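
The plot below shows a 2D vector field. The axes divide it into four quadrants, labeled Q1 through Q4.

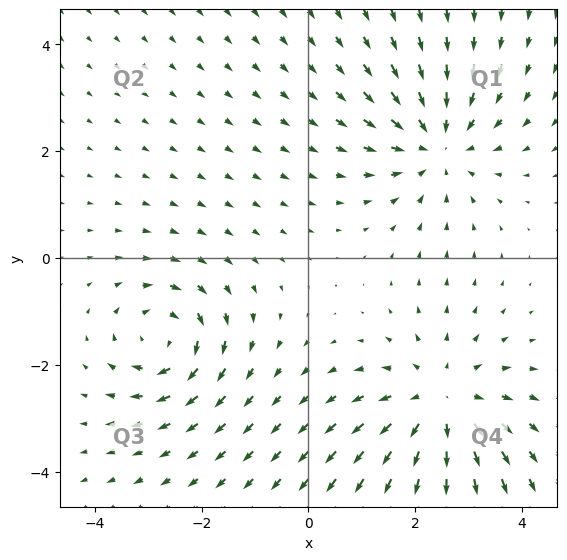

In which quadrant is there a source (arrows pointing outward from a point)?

The source sits at approximately (2.5, -2.7), which lies in quadrant Q4. The divergence there is about +4, positive as expected for a source.

Q4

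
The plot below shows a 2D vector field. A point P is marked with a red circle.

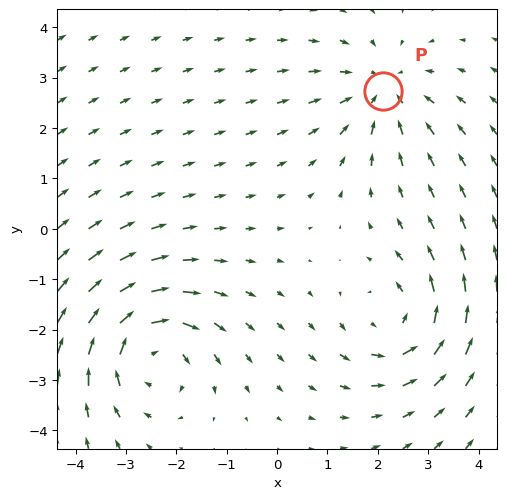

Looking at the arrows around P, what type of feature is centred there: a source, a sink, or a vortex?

At P (2.1, 2.7) the arrows converge inward. Divergence about -4, curl ≈0 — negative divergence with near-zero curl is a sink.

sink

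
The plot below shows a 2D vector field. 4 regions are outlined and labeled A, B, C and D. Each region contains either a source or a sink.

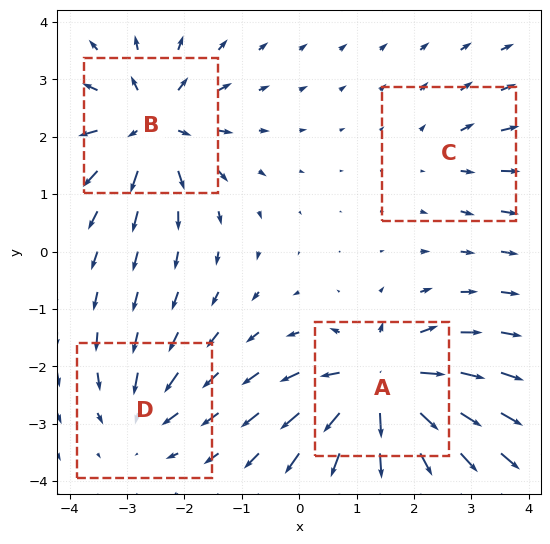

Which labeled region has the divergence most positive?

Divergence at each region's feature centre — A: about +8, B: about +6, C: about +2, D: about -4. Region A is most positive.

A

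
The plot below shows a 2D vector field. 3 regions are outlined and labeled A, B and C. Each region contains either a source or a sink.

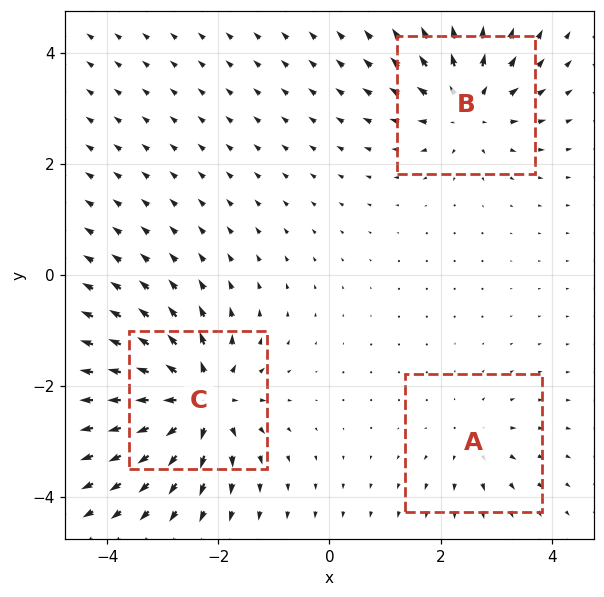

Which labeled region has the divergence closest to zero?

Divergence at each region's feature centre — A: about +2, B: about +4, C: about +6. Region A is closest to zero.

A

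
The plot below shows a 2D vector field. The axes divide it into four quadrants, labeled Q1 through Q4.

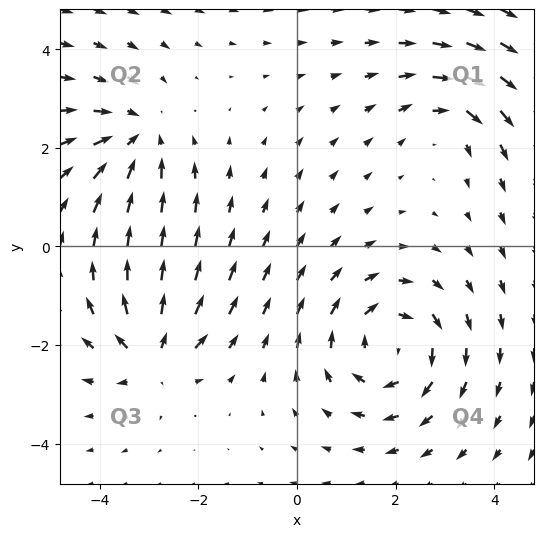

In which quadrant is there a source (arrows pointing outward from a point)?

Q3

The source sits at approximately (-2.9, -2.2), which lies in quadrant Q3. The divergence there is about +5, positive as expected for a source.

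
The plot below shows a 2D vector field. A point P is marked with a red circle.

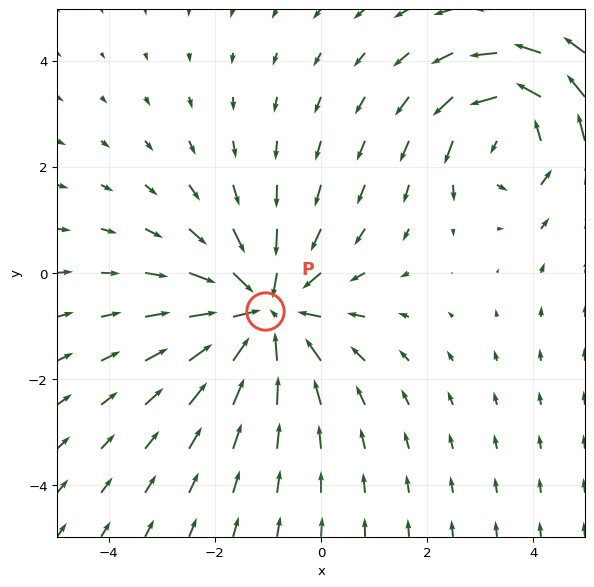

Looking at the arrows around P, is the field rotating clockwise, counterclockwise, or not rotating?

Near P at (-1.1, -0.7) the arrows show no circulation. The curl there is ≈0.

not rotating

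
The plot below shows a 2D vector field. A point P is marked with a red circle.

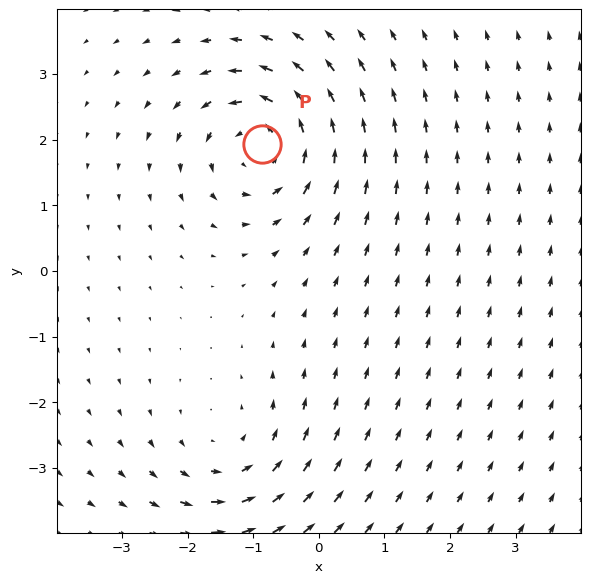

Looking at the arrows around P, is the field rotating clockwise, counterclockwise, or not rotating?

Near P at (-0.9, 1.9) the arrows circulate counterclockwise. The curl (z-component) there is about +6; positive curl means counterclockwise rotation.

counterclockwise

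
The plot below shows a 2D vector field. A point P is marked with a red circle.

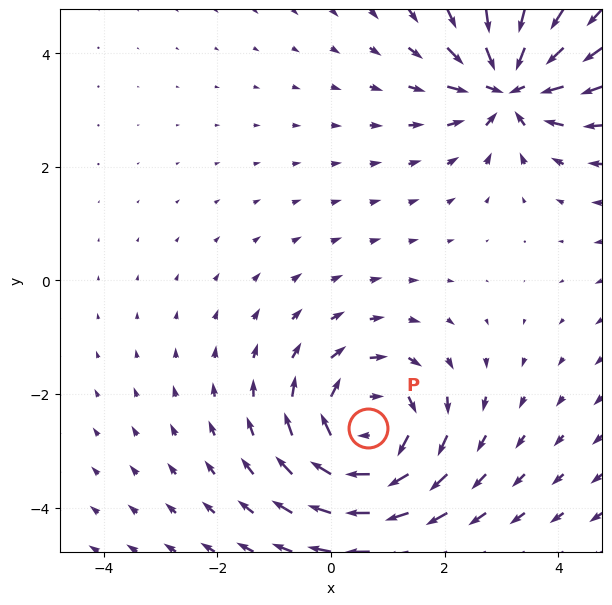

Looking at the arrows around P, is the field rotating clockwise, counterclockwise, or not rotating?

clockwise

Near P at (0.6, -2.6) the arrows circulate clockwise. The curl (z-component) there is about -4; negative curl means clockwise rotation.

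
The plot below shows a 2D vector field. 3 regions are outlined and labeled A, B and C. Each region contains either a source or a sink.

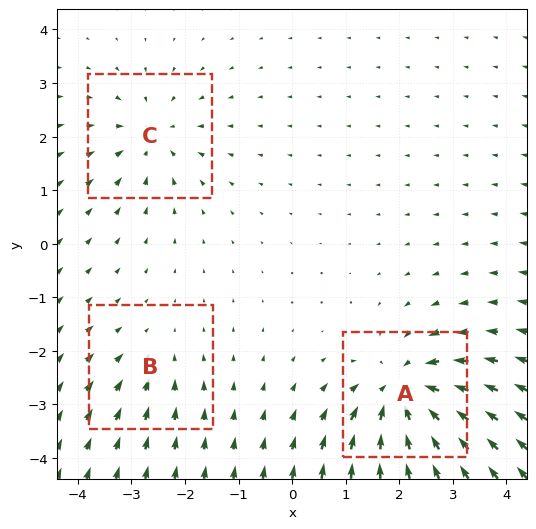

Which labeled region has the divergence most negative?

A

Divergence at each region's feature centre — A: about -6, B: about -2, C: about -3. Region A is most negative.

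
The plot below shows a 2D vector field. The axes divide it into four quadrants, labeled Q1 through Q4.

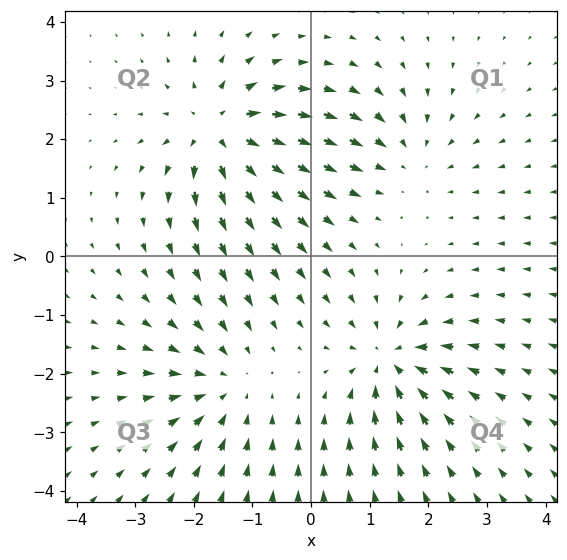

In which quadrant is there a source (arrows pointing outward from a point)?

Q2

The source sits at approximately (-1.6, 2.1), which lies in quadrant Q2. The divergence there is about +6, positive as expected for a source.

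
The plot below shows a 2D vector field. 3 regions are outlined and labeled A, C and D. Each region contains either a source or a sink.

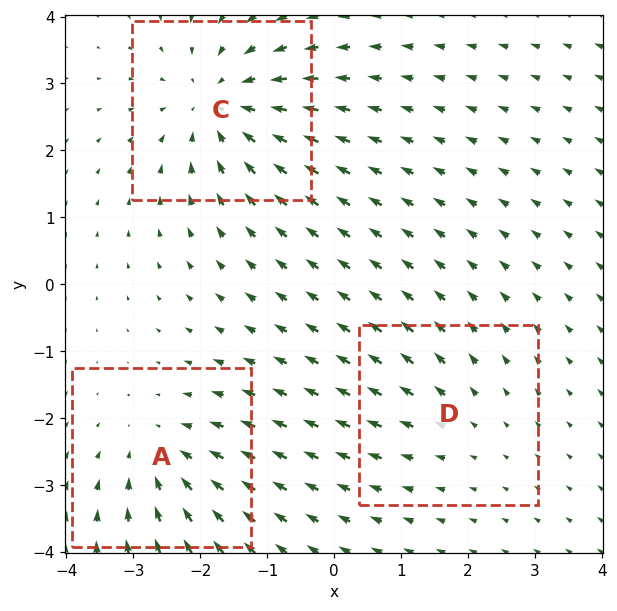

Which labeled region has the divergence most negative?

Divergence at each region's feature centre — A: about -3, C: about -4, D: about +2. Region C is most negative.

C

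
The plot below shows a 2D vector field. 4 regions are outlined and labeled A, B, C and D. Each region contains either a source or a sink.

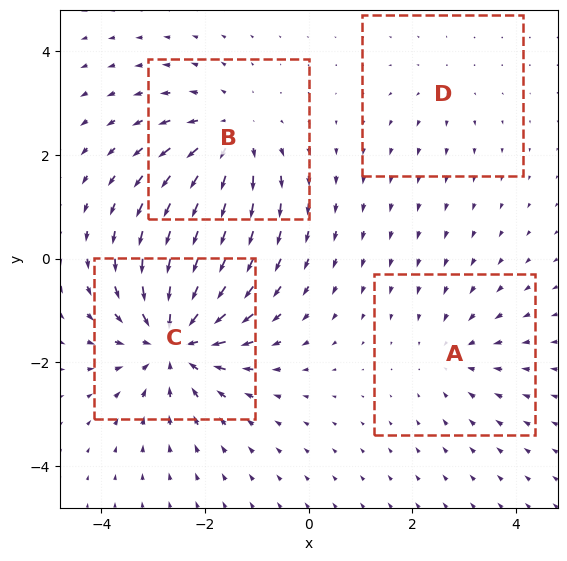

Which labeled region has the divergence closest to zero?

Divergence at each region's feature centre — A: about -3, B: about +5, C: about -7, D: about +2. Region D is closest to zero.

D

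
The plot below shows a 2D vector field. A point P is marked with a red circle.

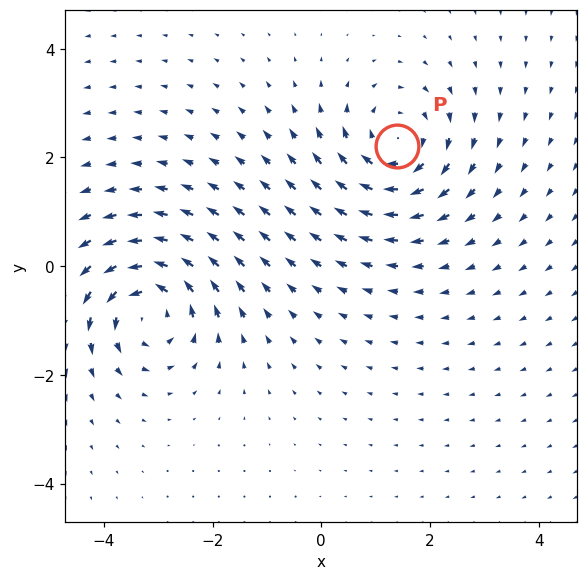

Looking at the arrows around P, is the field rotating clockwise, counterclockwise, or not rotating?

clockwise

Near P at (1.4, 2.2) the arrows circulate clockwise. The curl (z-component) there is about -5; negative curl means clockwise rotation.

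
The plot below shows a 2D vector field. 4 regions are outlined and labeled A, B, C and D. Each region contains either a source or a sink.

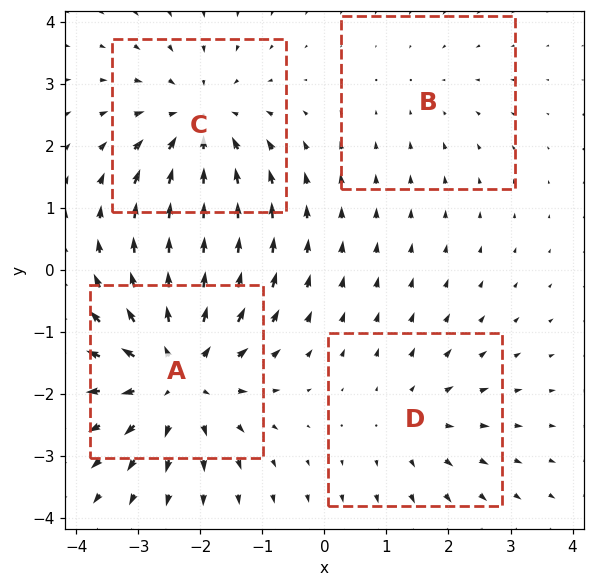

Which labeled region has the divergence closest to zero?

Divergence at each region's feature centre — A: about +6, B: about -2, C: about -4, D: about +3. Region B is closest to zero.

B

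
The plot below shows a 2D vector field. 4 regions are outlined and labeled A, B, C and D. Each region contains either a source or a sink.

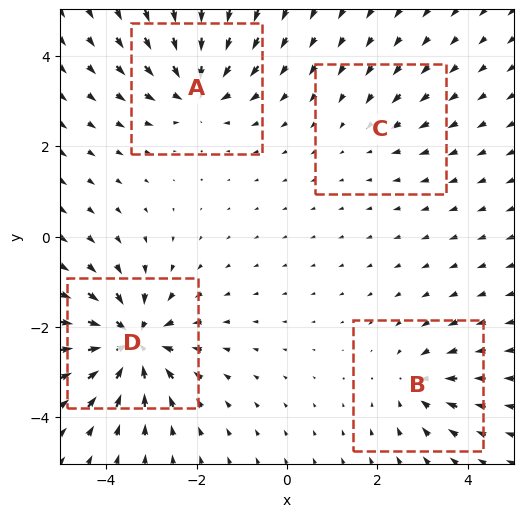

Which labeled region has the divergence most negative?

D

Divergence at each region's feature centre — A: about -6, B: about -4, C: about -2, D: about -8. Region D is most negative.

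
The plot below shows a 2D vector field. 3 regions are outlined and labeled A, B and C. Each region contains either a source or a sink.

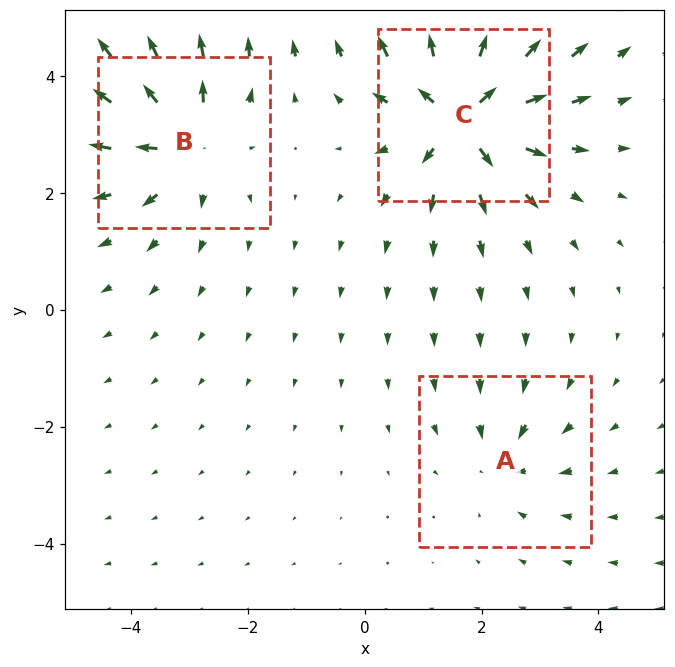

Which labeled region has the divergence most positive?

C

Divergence at each region's feature centre — A: about -2, B: about +4, C: about +6. Region C is most positive.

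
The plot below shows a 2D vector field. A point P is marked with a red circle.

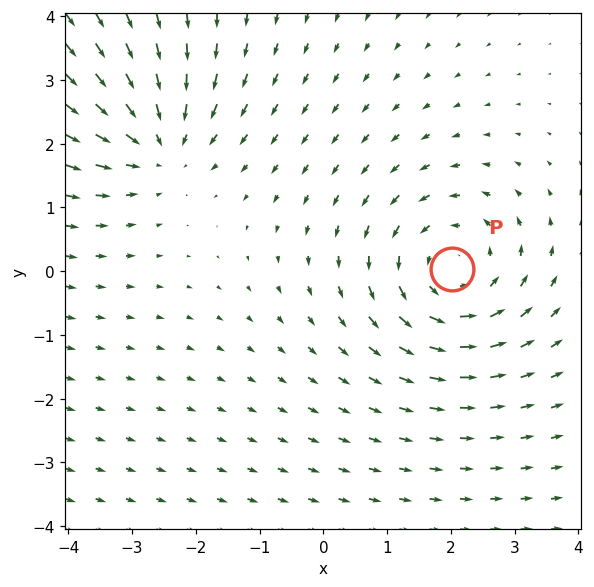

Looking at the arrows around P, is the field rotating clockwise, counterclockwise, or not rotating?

counterclockwise

Near P at (2.0, 0.0) the arrows circulate counterclockwise. The curl (z-component) there is about +4; positive curl means counterclockwise rotation.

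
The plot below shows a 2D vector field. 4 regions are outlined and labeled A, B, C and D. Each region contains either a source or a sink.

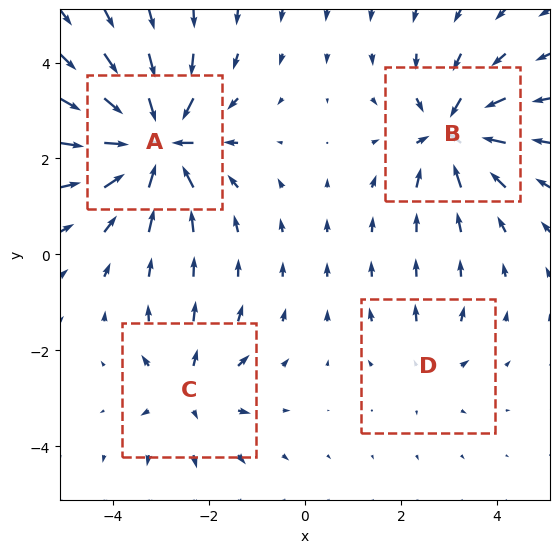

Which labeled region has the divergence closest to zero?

D

Divergence at each region's feature centre — A: about -8, B: about -6, C: about +4, D: about +2. Region D is closest to zero.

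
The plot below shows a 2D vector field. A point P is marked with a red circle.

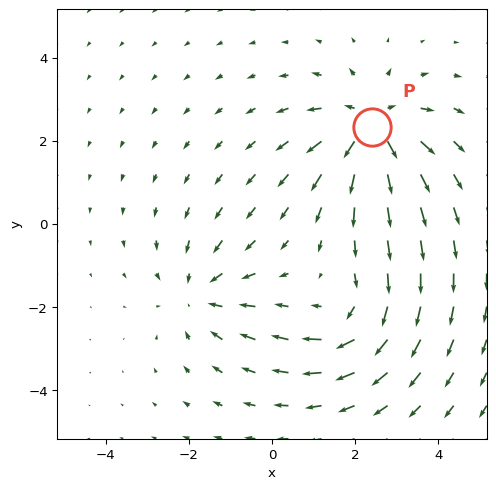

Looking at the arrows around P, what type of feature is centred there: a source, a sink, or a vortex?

source

At P (2.4, 2.3) the arrows spread outward. Divergence about +4, curl ≈0 — positive divergence with near-zero curl is a source.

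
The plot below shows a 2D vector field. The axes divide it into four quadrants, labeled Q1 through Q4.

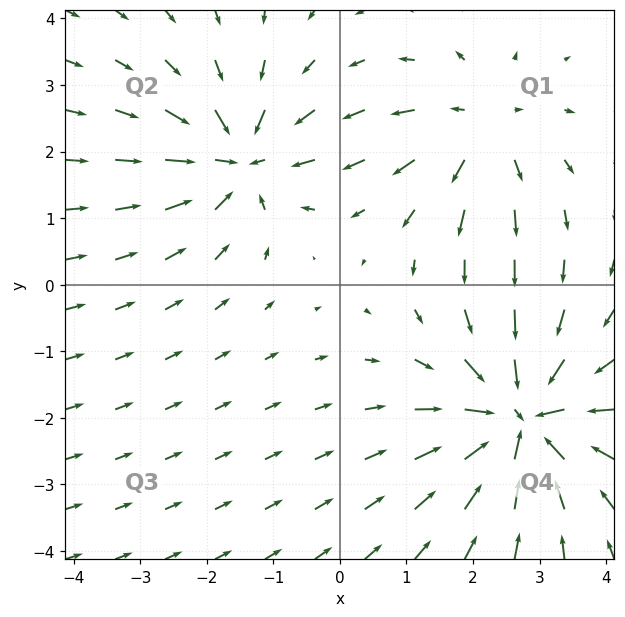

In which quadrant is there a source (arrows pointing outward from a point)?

The source sits at approximately (2.1, 2.3), which lies in quadrant Q1. The divergence there is about +3, positive as expected for a source.

Q1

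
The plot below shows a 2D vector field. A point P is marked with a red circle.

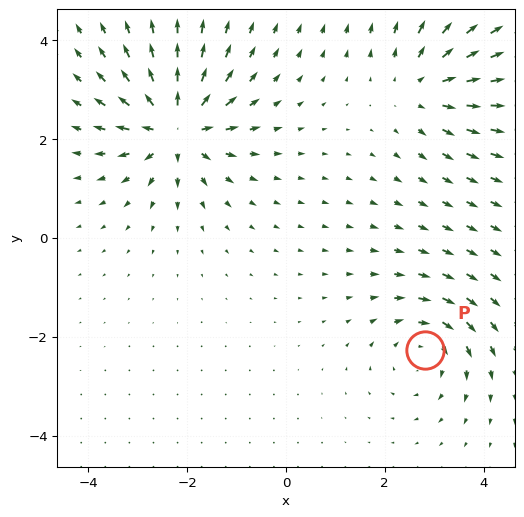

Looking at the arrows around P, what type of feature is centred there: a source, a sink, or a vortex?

At P (2.8, -2.3) the arrows circulate clockwise. Divergence ≈0, curl about -4 — near-zero divergence with nonzero curl is a vortex.

vortex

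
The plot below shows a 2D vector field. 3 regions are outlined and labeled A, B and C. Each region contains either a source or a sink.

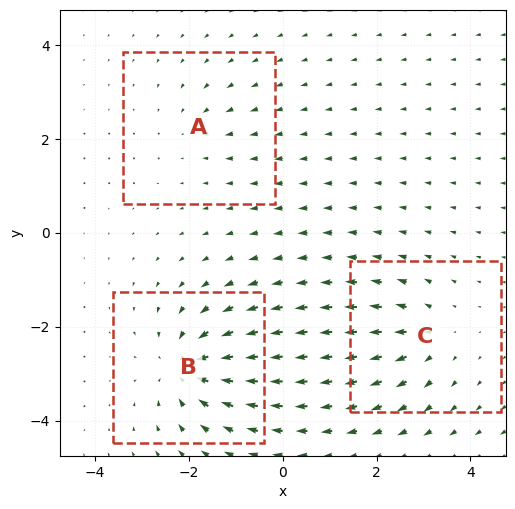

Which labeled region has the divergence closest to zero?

A

Divergence at each region's feature centre — A: about -2, B: about -6, C: about +4. Region A is closest to zero.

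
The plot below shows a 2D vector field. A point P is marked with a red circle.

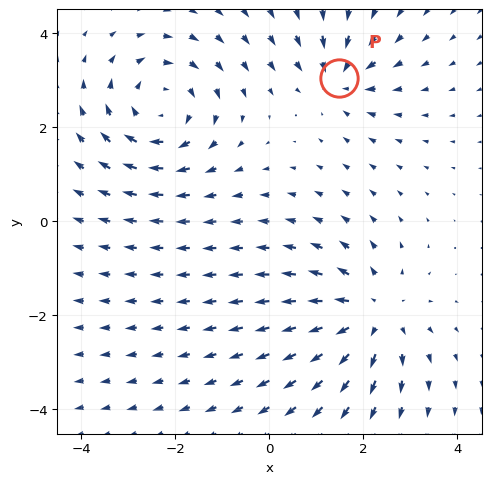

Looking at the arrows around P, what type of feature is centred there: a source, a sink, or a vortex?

At P (1.5, 3.1) the arrows converge inward. Divergence about -4, curl ≈0 — negative divergence with near-zero curl is a sink.

sink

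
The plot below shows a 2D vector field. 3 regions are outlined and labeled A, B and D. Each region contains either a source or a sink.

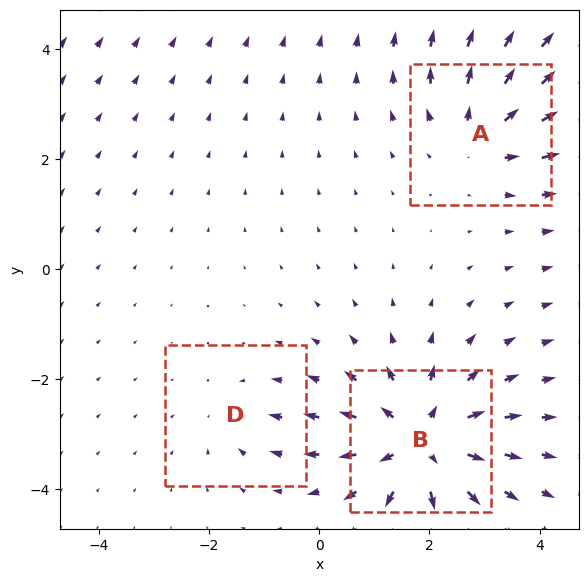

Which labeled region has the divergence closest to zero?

D

Divergence at each region's feature centre — A: about +3, B: about +6, D: about -2. Region D is closest to zero.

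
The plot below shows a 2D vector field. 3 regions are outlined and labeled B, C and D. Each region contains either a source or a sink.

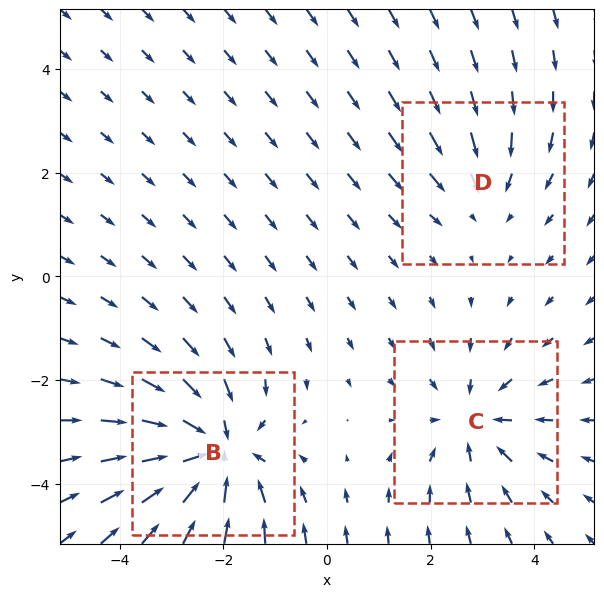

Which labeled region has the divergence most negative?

B

Divergence at each region's feature centre — B: about -4, C: about -3, D: about -2. Region B is most negative.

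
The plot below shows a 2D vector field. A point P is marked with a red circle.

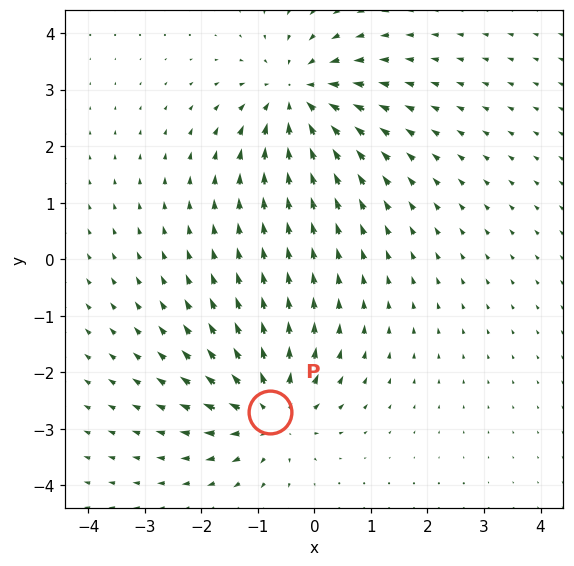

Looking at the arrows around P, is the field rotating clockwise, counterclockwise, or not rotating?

Near P at (-0.8, -2.7) the arrows show no circulation. The curl there is ≈0.

not rotating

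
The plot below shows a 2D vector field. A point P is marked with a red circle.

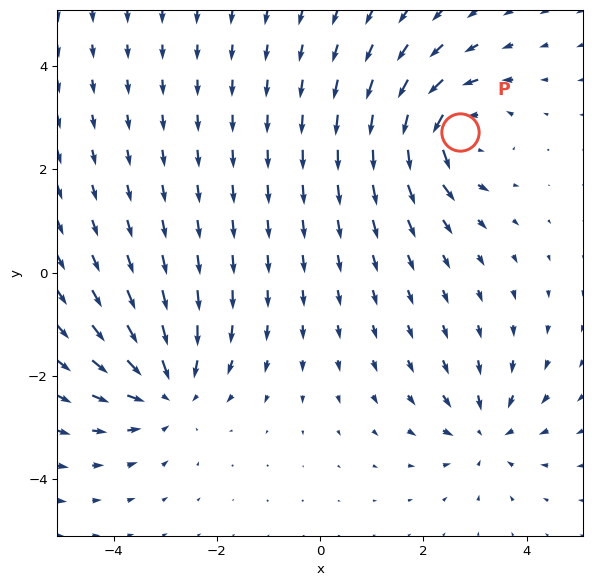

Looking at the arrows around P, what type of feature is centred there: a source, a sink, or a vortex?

At P (2.7, 2.7) the arrows circulate counterclockwise. Divergence ≈0, curl about +6 — near-zero divergence with nonzero curl is a vortex.

vortex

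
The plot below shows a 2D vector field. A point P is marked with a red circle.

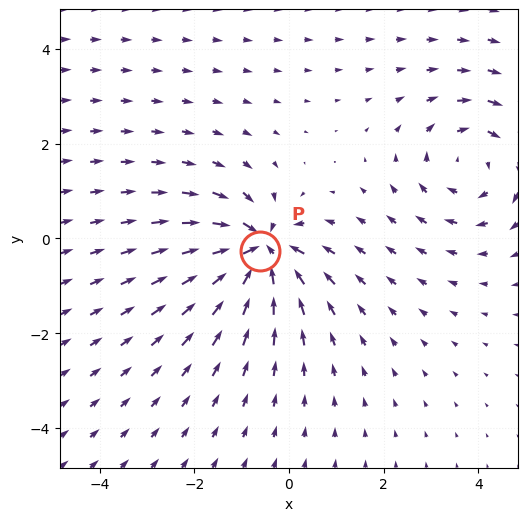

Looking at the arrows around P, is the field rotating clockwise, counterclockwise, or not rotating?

Near P at (-0.6, -0.3) the arrows show no circulation. The curl there is ≈0.

not rotating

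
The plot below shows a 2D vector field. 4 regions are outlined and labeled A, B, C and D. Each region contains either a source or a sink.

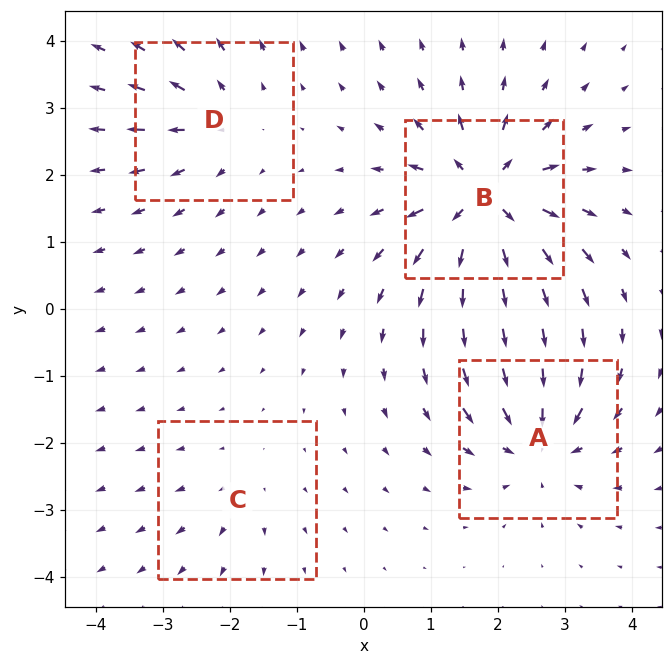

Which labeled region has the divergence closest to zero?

Divergence at each region's feature centre — A: about -6, B: about +9, C: about +2, D: about +4. Region C is closest to zero.

C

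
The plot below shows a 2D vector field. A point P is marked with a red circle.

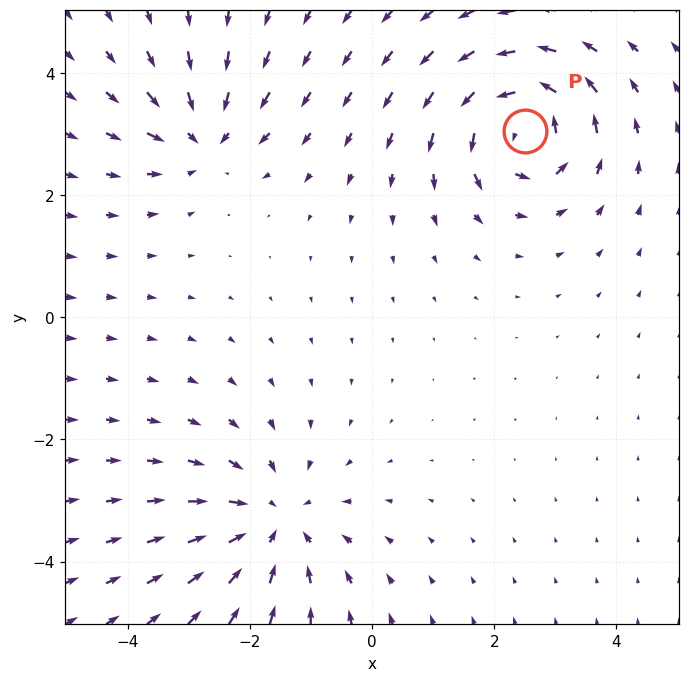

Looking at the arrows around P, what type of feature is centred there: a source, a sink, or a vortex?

vortex

At P (2.5, 3.1) the arrows circulate counterclockwise. Divergence ≈0, curl about +7 — near-zero divergence with nonzero curl is a vortex.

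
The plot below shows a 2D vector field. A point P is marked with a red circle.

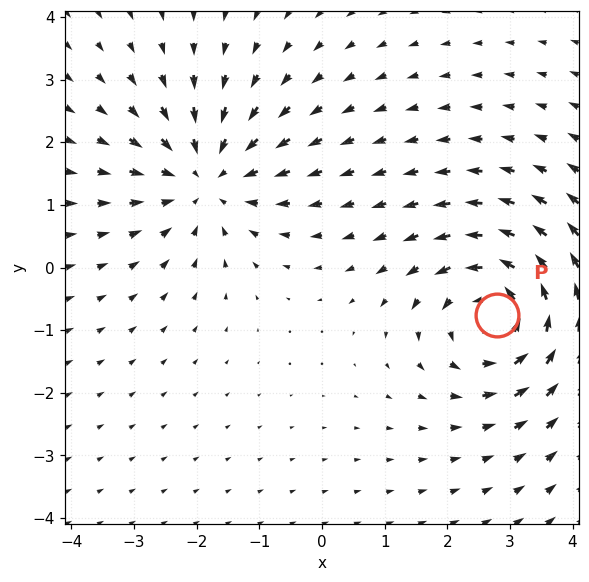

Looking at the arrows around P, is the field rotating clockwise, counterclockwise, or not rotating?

Near P at (2.8, -0.8) the arrows circulate counterclockwise. The curl (z-component) there is about +5; positive curl means counterclockwise rotation.

counterclockwise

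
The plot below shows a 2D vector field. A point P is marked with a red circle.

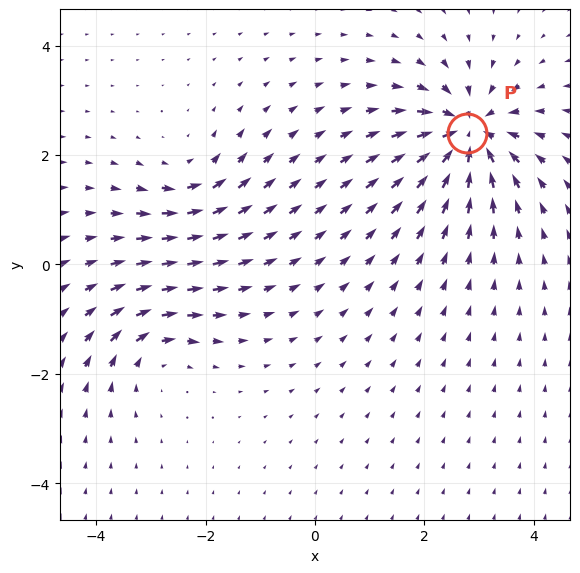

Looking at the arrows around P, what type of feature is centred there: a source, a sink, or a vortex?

sink

At P (2.8, 2.4) the arrows converge inward. Divergence about -6, curl ≈0 — negative divergence with near-zero curl is a sink.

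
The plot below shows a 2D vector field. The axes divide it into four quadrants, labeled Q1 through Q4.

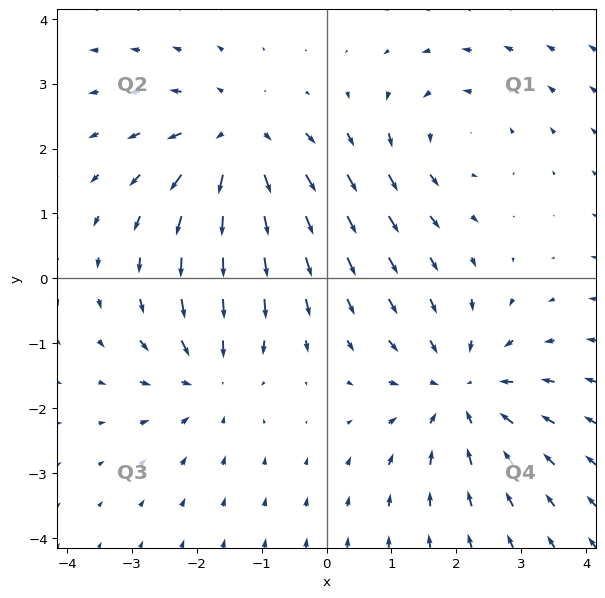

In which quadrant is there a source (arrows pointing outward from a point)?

The source sits at approximately (-1.4, 2.1), which lies in quadrant Q2. The divergence there is about +4, positive as expected for a source.

Q2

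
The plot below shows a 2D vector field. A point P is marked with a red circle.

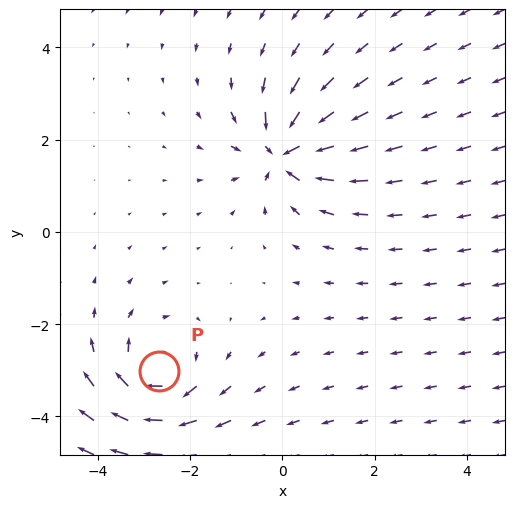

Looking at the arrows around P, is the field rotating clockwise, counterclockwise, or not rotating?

clockwise

Near P at (-2.7, -3.0) the arrows circulate clockwise. The curl (z-component) there is about -4; negative curl means clockwise rotation.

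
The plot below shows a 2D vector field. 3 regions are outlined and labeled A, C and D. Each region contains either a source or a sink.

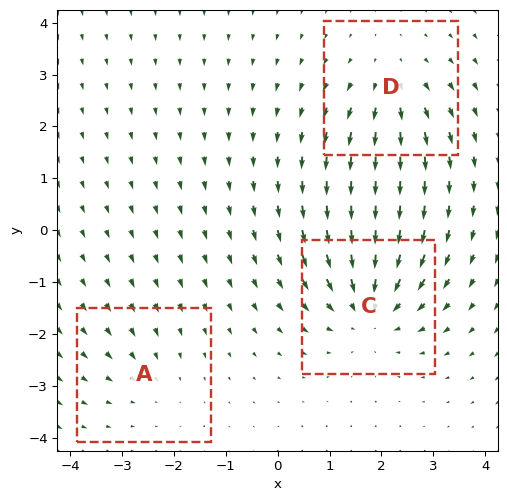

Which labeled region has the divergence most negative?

Divergence at each region's feature centre — A: about -2, C: about -5, D: about +3. Region C is most negative.

C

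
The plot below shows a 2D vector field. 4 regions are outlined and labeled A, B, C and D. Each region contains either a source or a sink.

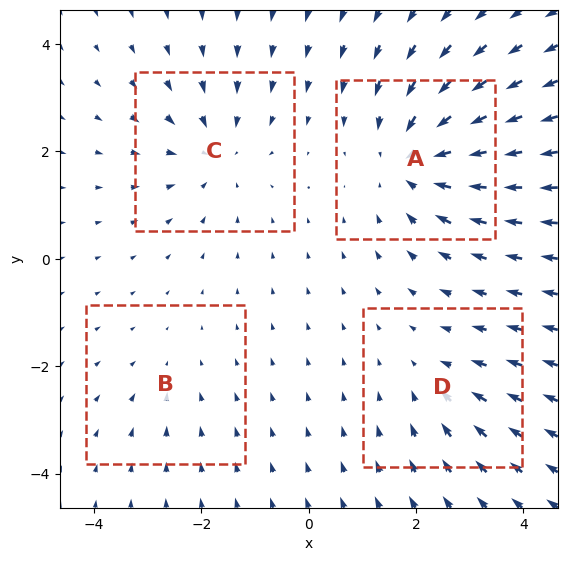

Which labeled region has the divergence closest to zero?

Divergence at each region's feature centre — A: about -6, B: about -2, C: about -4, D: about -3. Region B is closest to zero.

B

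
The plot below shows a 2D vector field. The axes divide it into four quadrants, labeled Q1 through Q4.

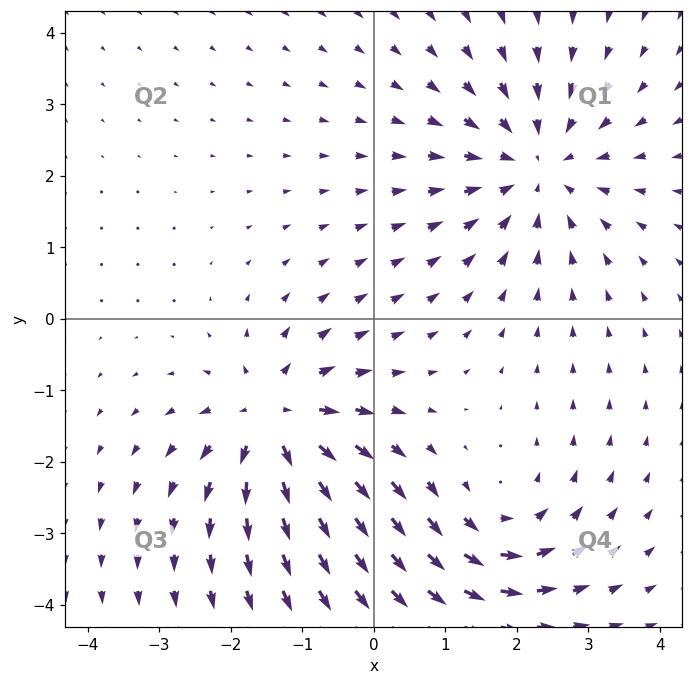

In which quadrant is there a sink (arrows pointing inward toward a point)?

The sink sits at approximately (2.3, 2.1), which lies in quadrant Q1. The divergence there is about -4, negative as expected for a sink.

Q1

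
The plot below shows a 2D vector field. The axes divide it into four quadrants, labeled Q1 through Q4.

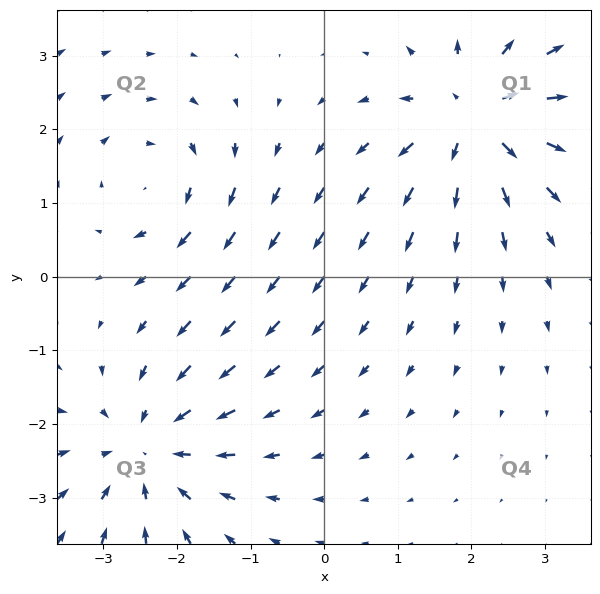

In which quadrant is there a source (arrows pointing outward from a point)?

The source sits at approximately (2.0, 2.2), which lies in quadrant Q1. The divergence there is about +5, positive as expected for a source.

Q1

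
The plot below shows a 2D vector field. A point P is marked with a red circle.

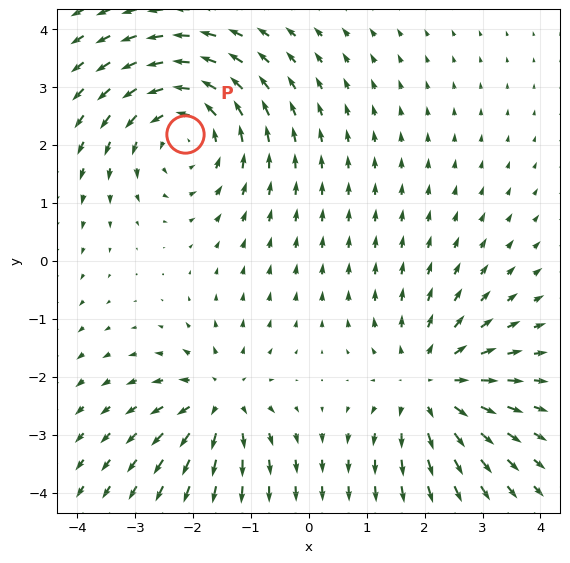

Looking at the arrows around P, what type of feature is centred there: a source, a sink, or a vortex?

At P (-2.1, 2.2) the arrows circulate counterclockwise. Divergence ≈0, curl about +4 — near-zero divergence with nonzero curl is a vortex.

vortex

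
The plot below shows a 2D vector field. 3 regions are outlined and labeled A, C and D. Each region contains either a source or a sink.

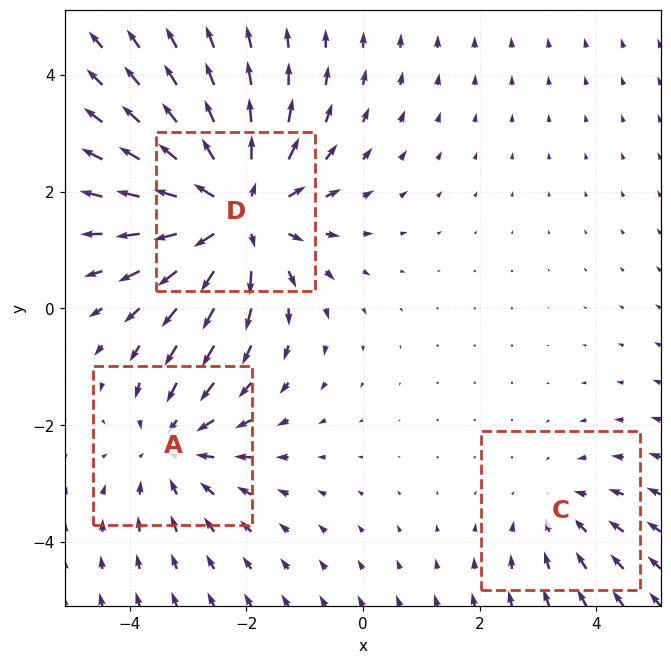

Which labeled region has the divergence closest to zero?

Divergence at each region's feature centre — A: about -3, C: about -2, D: about +4. Region C is closest to zero.

C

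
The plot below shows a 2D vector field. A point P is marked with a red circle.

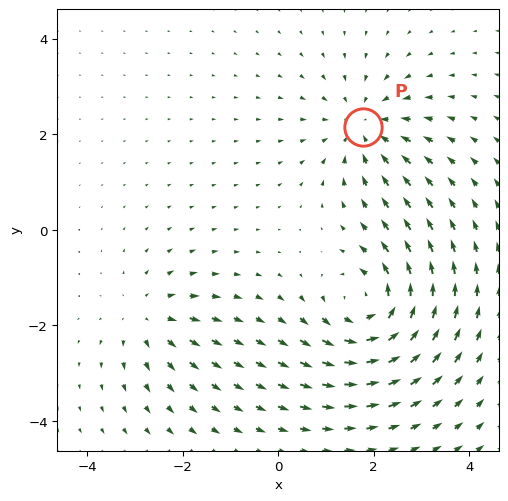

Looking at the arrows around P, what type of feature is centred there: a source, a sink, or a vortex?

sink

At P (1.8, 2.1) the arrows converge inward. Divergence about -3, curl ≈0 — negative divergence with near-zero curl is a sink.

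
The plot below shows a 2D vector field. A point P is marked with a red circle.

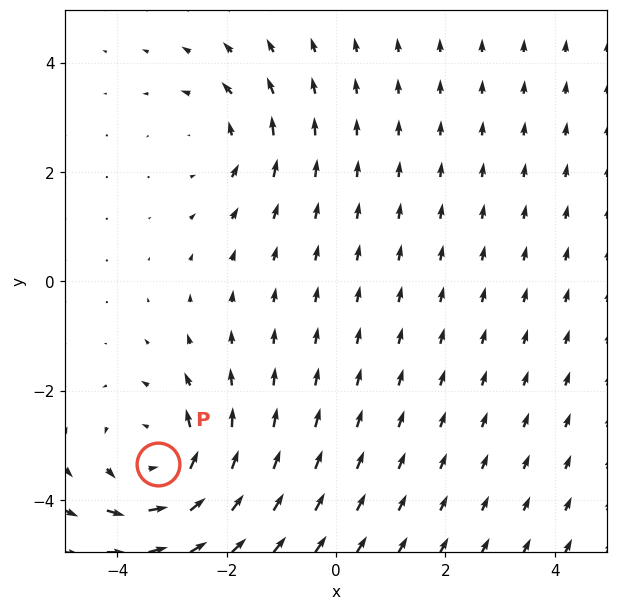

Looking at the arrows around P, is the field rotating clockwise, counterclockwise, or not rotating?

Near P at (-3.3, -3.3) the arrows circulate counterclockwise. The curl (z-component) there is about +4; positive curl means counterclockwise rotation.

counterclockwise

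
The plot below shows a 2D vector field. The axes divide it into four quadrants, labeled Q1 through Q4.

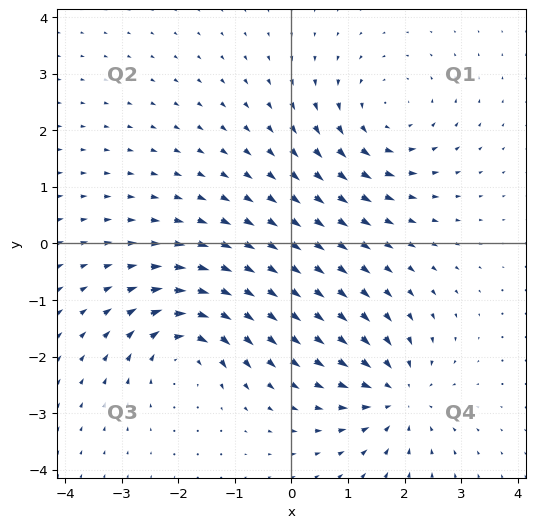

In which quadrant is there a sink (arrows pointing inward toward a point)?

Q4

The sink sits at approximately (1.9, -2.7), which lies in quadrant Q4. The divergence there is about -5, negative as expected for a sink.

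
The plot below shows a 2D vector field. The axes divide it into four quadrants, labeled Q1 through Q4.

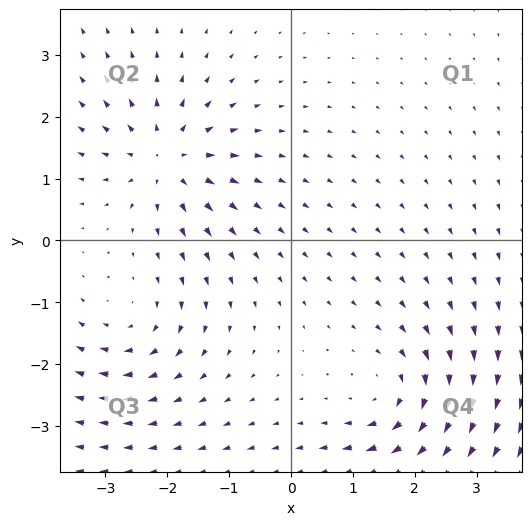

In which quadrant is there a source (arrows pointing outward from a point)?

Q2

The source sits at approximately (-2.0, 1.3), which lies in quadrant Q2. The divergence there is about +5, positive as expected for a source.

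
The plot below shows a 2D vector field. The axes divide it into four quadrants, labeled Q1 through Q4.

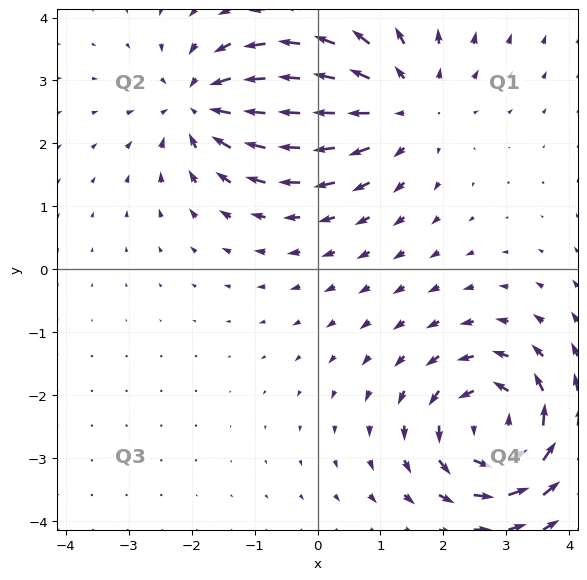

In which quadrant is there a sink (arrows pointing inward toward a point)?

Q2

The sink sits at approximately (-1.8, 2.6), which lies in quadrant Q2. The divergence there is about -4, negative as expected for a sink.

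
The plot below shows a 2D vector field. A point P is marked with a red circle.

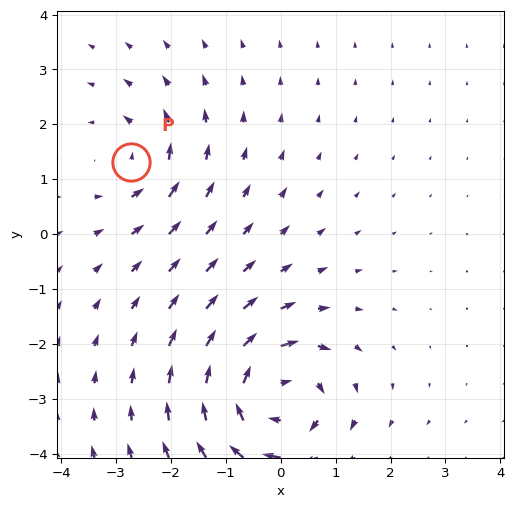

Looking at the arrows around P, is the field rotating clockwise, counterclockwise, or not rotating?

Near P at (-2.7, 1.3) the arrows circulate counterclockwise. The curl (z-component) there is about +3; positive curl means counterclockwise rotation.

counterclockwise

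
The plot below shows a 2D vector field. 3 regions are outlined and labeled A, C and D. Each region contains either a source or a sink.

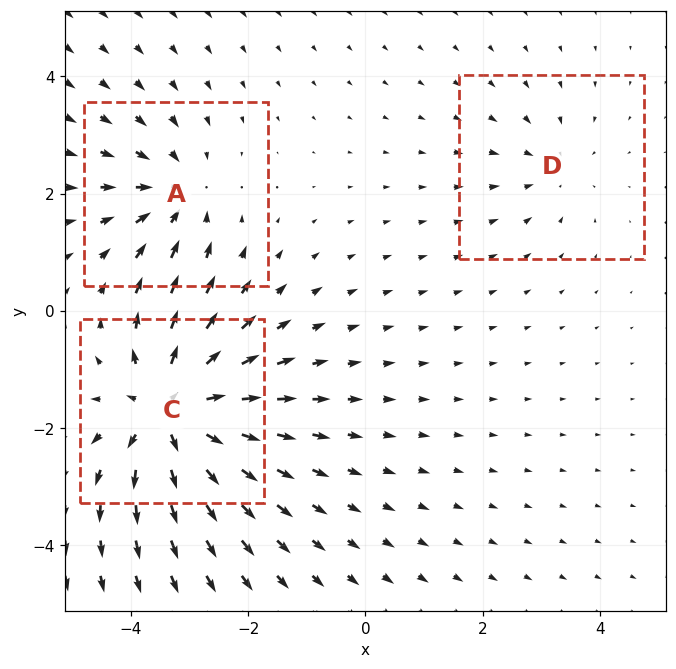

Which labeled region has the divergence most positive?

Divergence at each region's feature centre — A: about -3, C: about +6, D: about -2. Region C is most positive.

C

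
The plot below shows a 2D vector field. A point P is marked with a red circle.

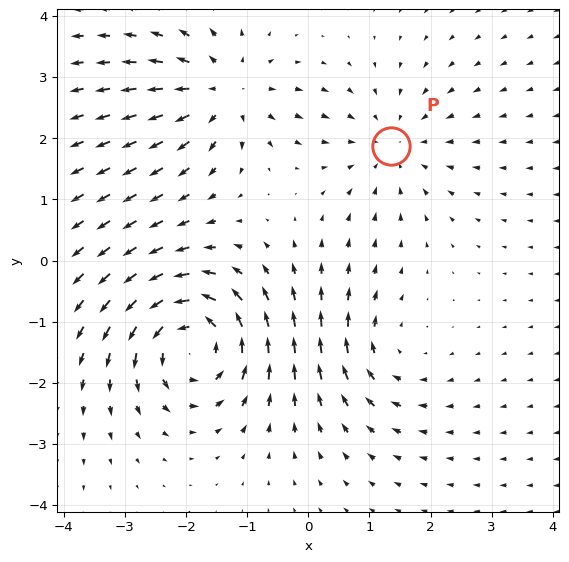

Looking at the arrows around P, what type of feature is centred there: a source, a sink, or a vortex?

sink

At P (1.4, 1.9) the arrows converge inward. Divergence about -3, curl ≈0 — negative divergence with near-zero curl is a sink.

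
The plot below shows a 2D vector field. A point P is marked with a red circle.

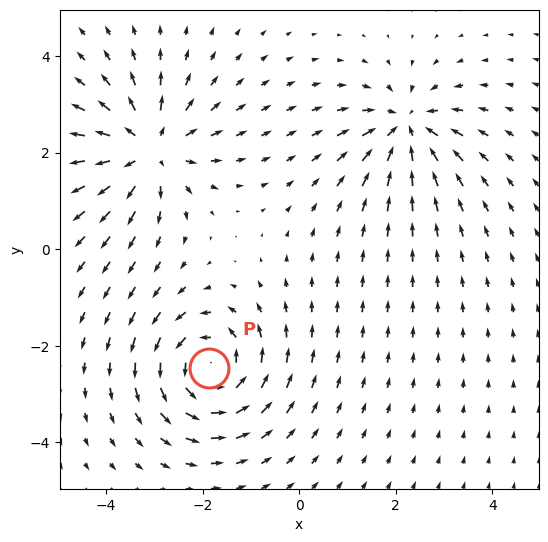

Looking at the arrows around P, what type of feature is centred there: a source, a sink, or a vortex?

At P (-1.9, -2.5) the arrows circulate counterclockwise. Divergence ≈0, curl about +6 — near-zero divergence with nonzero curl is a vortex.

vortex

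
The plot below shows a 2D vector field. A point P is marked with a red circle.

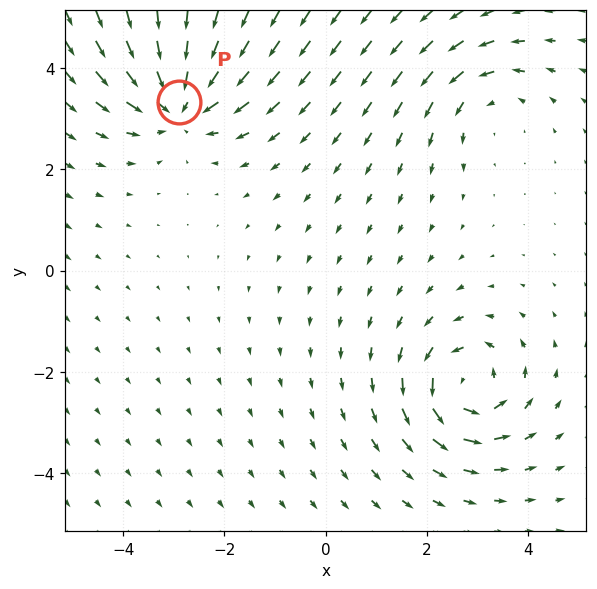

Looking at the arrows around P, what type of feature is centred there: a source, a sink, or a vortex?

sink

At P (-2.9, 3.3) the arrows converge inward. Divergence about -5, curl ≈0 — negative divergence with near-zero curl is a sink.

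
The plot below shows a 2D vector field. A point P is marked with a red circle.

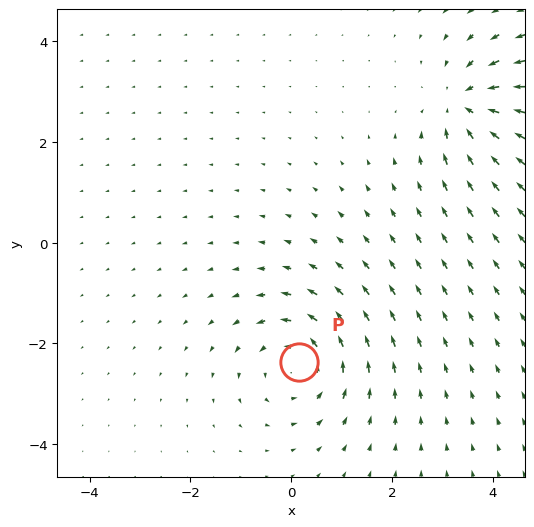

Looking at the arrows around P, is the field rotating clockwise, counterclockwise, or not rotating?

counterclockwise

Near P at (0.2, -2.4) the arrows circulate counterclockwise. The curl (z-component) there is about +5; positive curl means counterclockwise rotation.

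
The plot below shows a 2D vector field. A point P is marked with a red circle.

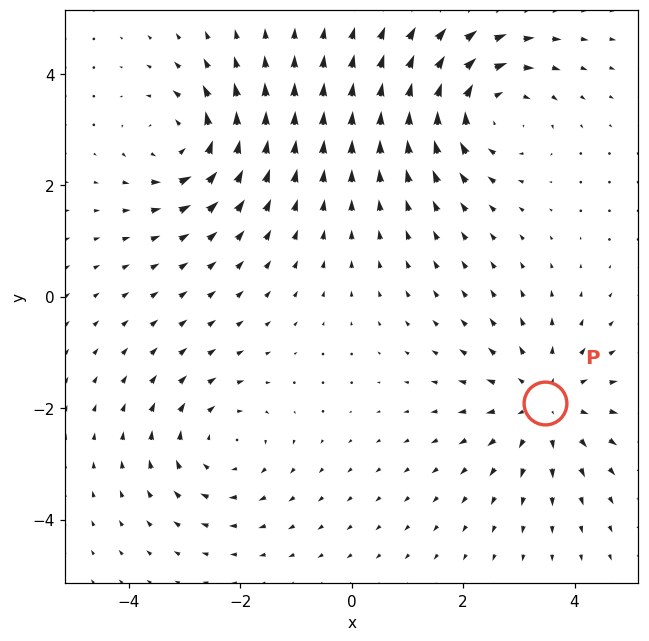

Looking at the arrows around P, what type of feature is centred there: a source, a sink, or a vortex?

At P (3.5, -1.9) the arrows spread outward. Divergence about +4, curl ≈0 — positive divergence with near-zero curl is a source.

source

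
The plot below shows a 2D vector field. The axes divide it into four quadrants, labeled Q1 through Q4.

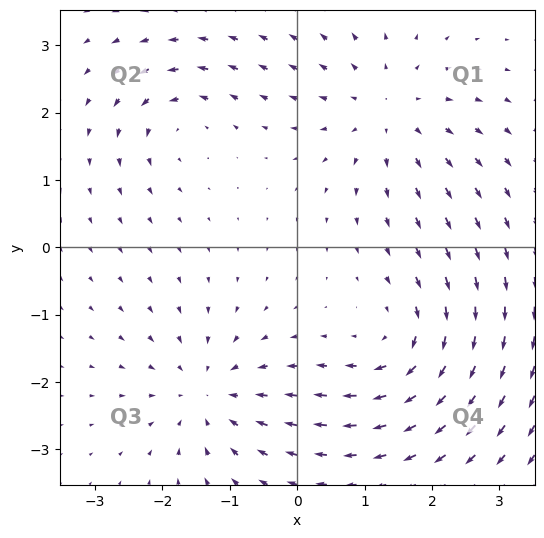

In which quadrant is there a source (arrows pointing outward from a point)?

The source sits at approximately (1.4, 2.0), which lies in quadrant Q1. The divergence there is about +4, positive as expected for a source.

Q1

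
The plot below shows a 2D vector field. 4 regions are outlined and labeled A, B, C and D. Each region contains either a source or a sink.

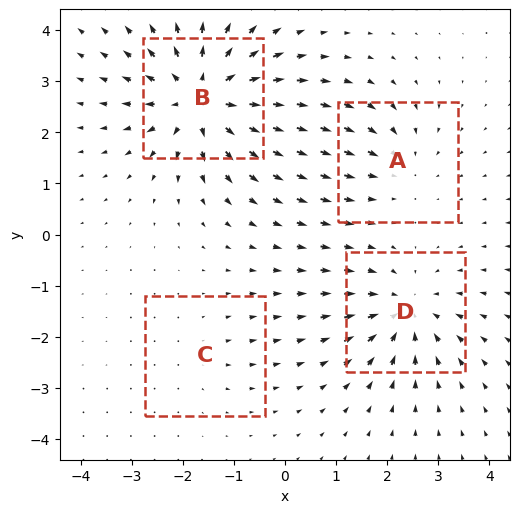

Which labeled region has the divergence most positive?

B

Divergence at each region's feature centre — A: about -3, B: about +7, C: about +2, D: about -5. Region B is most positive.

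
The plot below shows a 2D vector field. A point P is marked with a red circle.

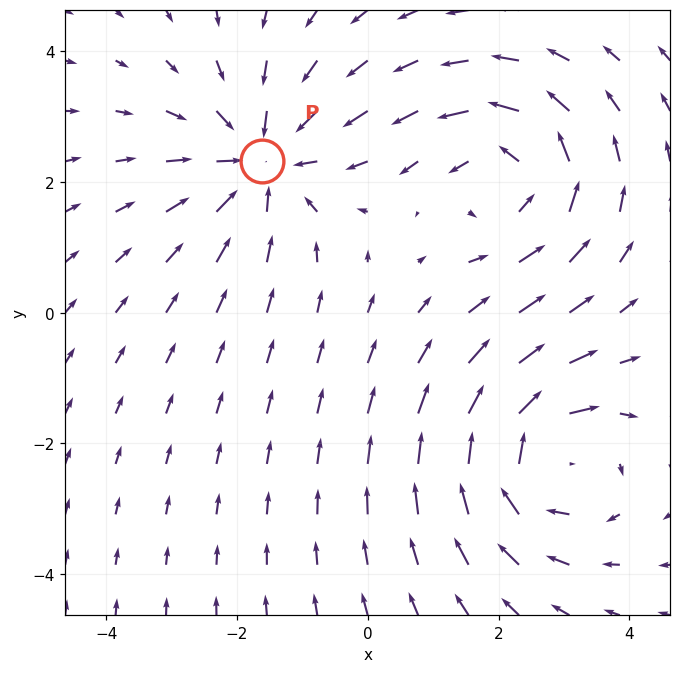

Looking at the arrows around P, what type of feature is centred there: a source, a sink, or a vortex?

At P (-1.6, 2.3) the arrows converge inward. Divergence about -4, curl ≈0 — negative divergence with near-zero curl is a sink.

sink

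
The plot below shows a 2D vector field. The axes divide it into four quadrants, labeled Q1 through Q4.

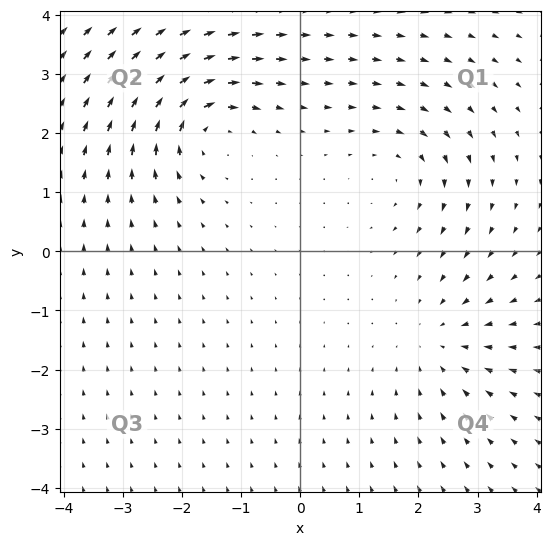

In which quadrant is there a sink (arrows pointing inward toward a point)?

Q4

The sink sits at approximately (2.4, -1.5), which lies in quadrant Q4. The divergence there is about -3, negative as expected for a sink.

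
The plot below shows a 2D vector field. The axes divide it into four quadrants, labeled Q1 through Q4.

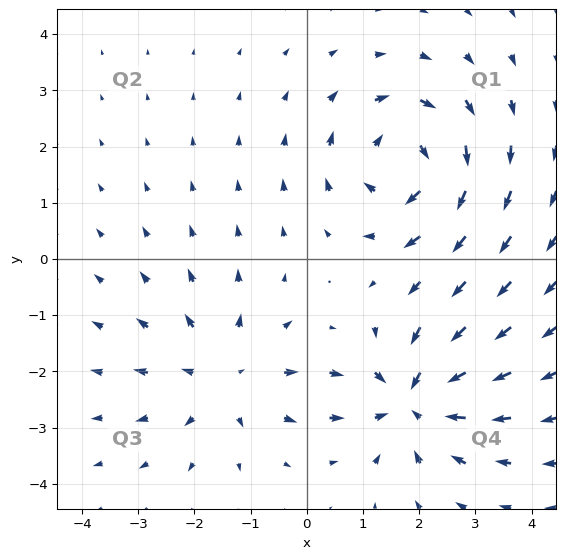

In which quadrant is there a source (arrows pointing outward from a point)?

The source sits at approximately (-1.5, -2.1), which lies in quadrant Q3. The divergence there is about +2, positive as expected for a source.

Q3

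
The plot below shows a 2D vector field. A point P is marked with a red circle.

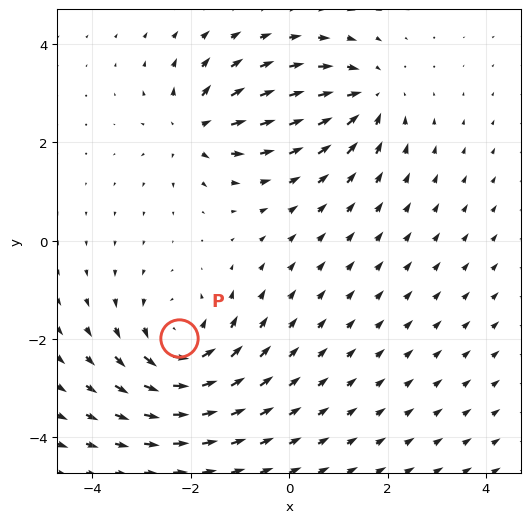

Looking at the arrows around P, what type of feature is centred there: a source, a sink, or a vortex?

vortex

At P (-2.2, -2.0) the arrows circulate counterclockwise. Divergence ≈0, curl about +5 — near-zero divergence with nonzero curl is a vortex.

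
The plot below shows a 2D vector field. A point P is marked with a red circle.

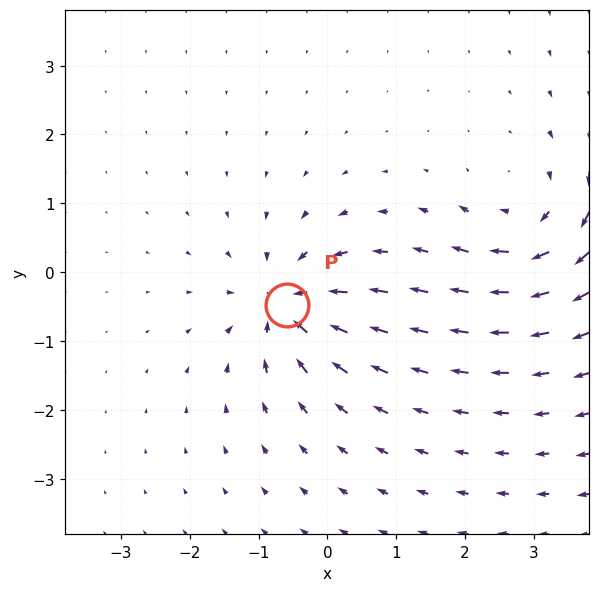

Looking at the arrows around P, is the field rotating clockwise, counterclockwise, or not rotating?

Near P at (-0.6, -0.5) the arrows show no circulation. The curl there is ≈0.

not rotating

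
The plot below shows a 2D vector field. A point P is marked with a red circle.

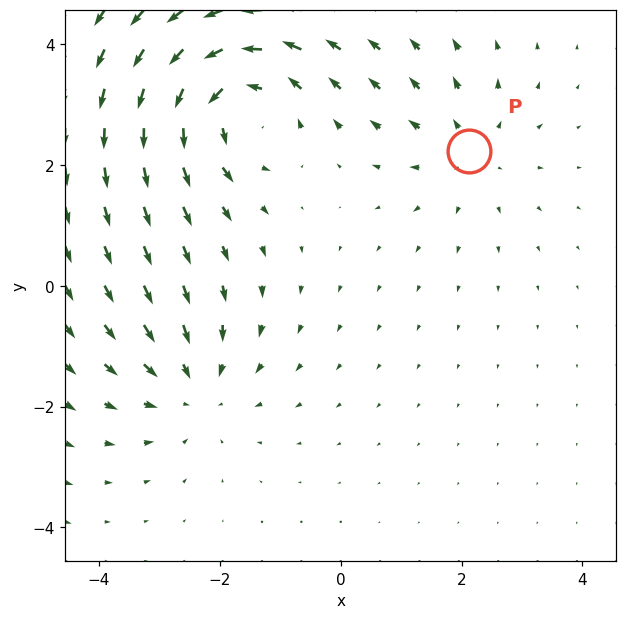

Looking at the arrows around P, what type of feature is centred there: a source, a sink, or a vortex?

source

At P (2.1, 2.2) the arrows spread outward. Divergence about +2, curl ≈0 — positive divergence with near-zero curl is a source.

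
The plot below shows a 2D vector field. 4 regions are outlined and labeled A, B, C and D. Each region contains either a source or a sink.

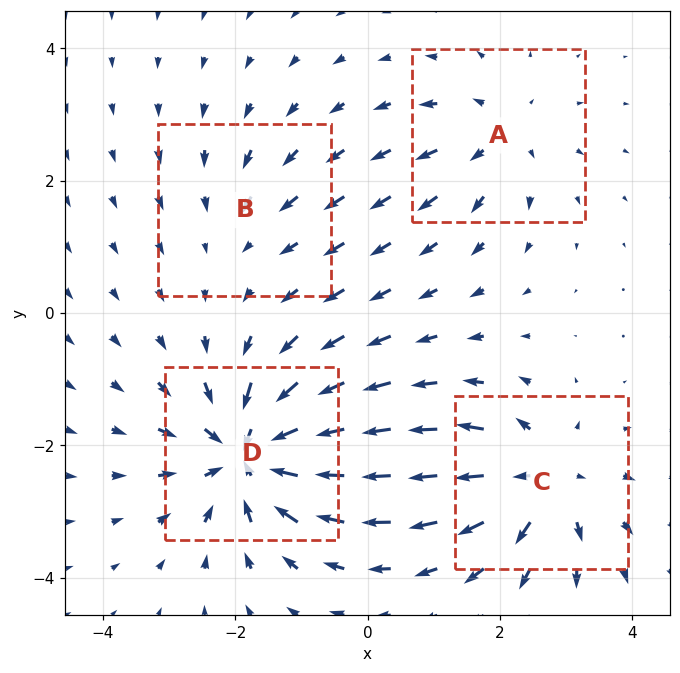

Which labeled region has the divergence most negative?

Divergence at each region's feature centre — A: about +4, B: about -2, C: about +6, D: about -8. Region D is most negative.

D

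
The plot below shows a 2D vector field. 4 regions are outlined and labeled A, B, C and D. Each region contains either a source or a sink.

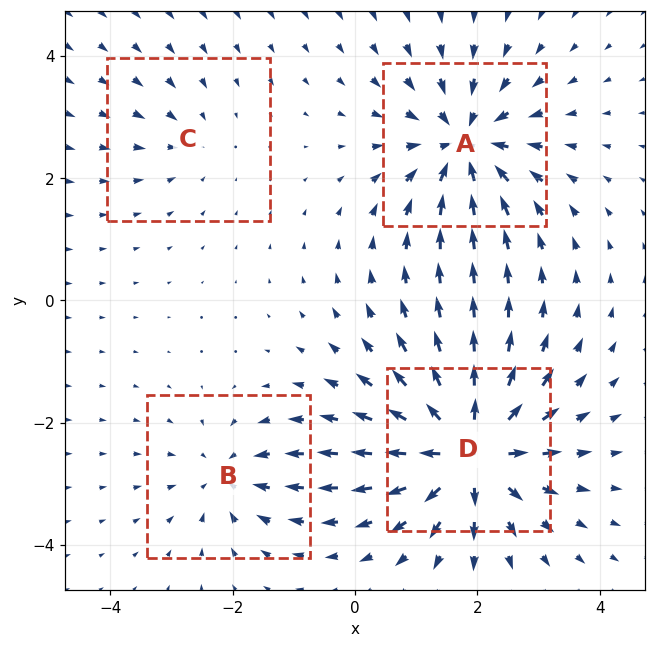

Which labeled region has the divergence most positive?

Divergence at each region's feature centre — A: about -6, B: about -4, C: about -2, D: about +8. Region D is most positive.

D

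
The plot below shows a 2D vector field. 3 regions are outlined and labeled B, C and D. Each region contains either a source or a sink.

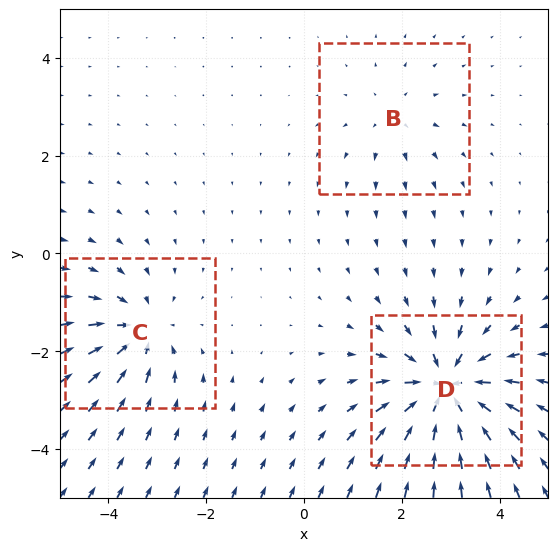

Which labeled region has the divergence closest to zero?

Divergence at each region's feature centre — B: about +2, C: about -4, D: about -6. Region B is closest to zero.

B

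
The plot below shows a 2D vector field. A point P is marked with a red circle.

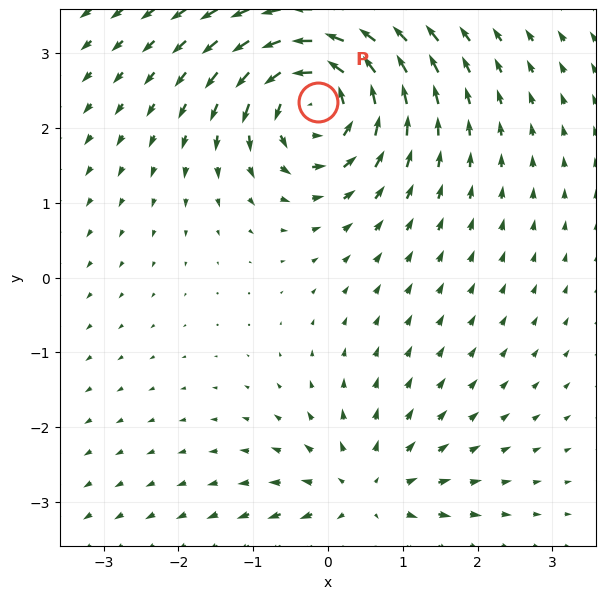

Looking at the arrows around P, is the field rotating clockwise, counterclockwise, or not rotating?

counterclockwise

Near P at (-0.1, 2.3) the arrows circulate counterclockwise. The curl (z-component) there is about +7; positive curl means counterclockwise rotation.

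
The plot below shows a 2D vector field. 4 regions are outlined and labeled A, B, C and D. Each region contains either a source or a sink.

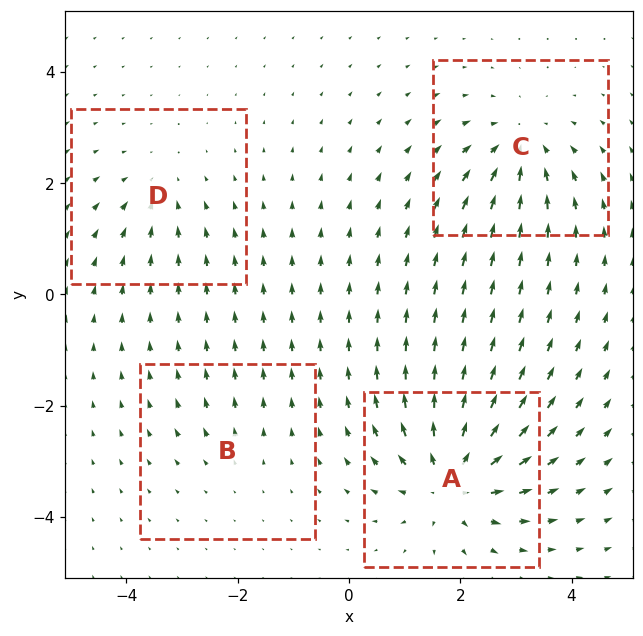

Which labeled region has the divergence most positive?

Divergence at each region's feature centre — A: about +7, B: about +2, C: about -5, D: about -3. Region A is most positive.

A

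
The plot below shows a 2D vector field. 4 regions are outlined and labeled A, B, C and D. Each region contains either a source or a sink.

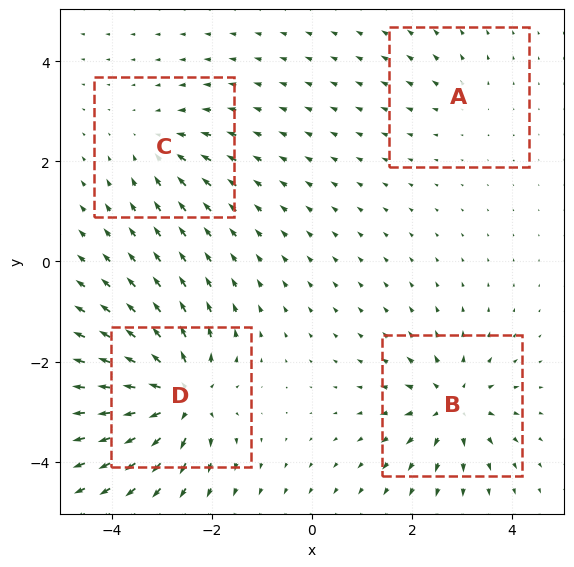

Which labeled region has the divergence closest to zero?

Divergence at each region's feature centre — A: about +2, B: about +6, C: about -4, D: about +9. Region A is closest to zero.

A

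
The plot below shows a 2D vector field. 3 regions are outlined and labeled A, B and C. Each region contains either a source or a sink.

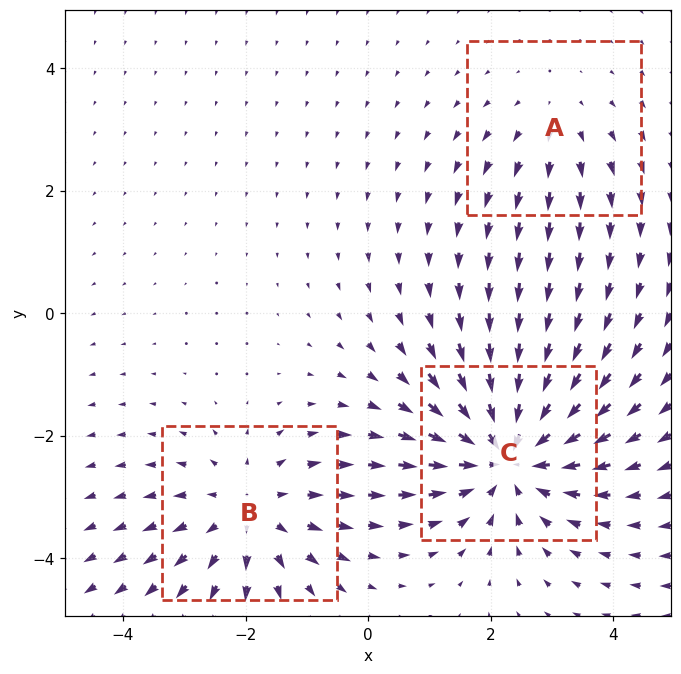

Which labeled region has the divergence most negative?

C

Divergence at each region's feature centre — A: about +2, B: about +3, C: about -4. Region C is most negative.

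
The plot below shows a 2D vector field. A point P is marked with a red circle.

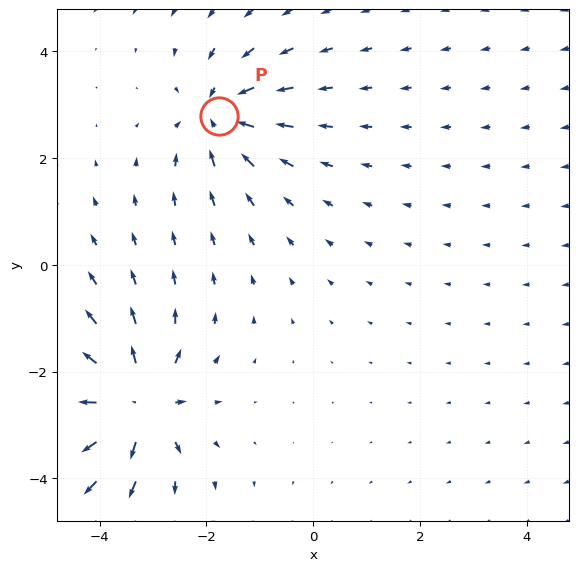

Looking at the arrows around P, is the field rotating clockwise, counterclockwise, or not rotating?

not rotating

Near P at (-1.8, 2.8) the arrows show no circulation. The curl there is ≈0.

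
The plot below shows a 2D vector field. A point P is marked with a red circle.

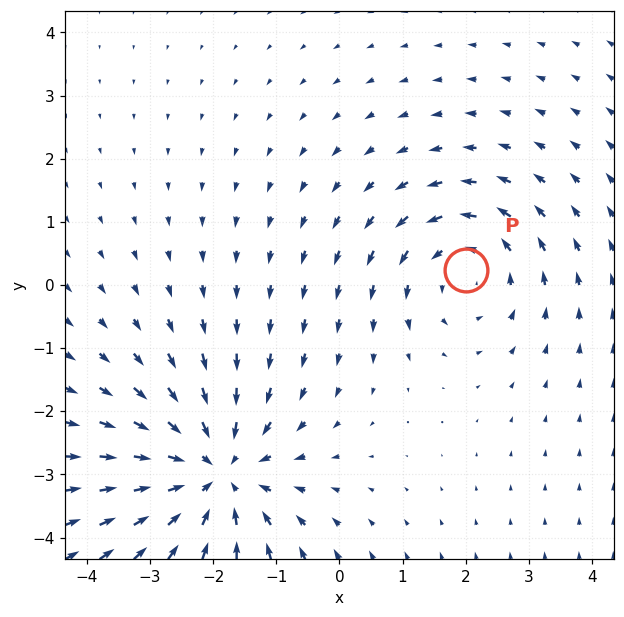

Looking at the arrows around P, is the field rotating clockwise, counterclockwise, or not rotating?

counterclockwise

Near P at (2.0, 0.2) the arrows circulate counterclockwise. The curl (z-component) there is about +3; positive curl means counterclockwise rotation.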